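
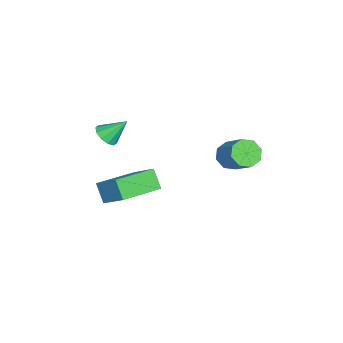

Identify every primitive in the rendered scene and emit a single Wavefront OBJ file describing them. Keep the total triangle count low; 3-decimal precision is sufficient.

v -0.286 2.088 1.626
v 0.222 1.483 1.653
v 1.174 2.328 2.622
v 0.666 2.932 2.594
v 0.342 1.866 1.201
v 1.295 2.711 2.17
v 0.094 2.379 0.998
v 1.047 3.223 1.966
v -0.376 2.721 1.162
v 0.576 3.566 2.131
v -0.794 2.692 1.598
v 0.158 3.537 2.567
v -0.915 2.309 2.05
v 0.038 3.154 3.019
v -0.667 1.797 2.254
v 0.286 2.641 3.222
v -0.196 1.454 2.089
v 0.756 2.299 3.058
v 0.4 -1.955 -0.98
v -0.12 -2.403 -0.058
v 1.133 -0.872 -0.041
v 0.613 -1.321 0.882
v 2.087 -3.339 -0.702
v 1.567 -3.788 0.221
v 2.82 -2.257 0.238
v 2.3 -2.705 1.16
v 0.57 -3.514 2.85
v 1.214 -3.595 3.052
v 0.39 -2.566 3.81
v 1.208 -3.297 2.756
v 0.957 -3.081 2.496
v 0.559 -3.031 2.372
v 0.165 -3.165 2.43
v -0.074 -3.432 2.649
v -0.068 -3.73 2.945
v 0.183 -3.946 3.205
v 0.581 -3.996 3.329
v 0.975 -3.862 3.271
f 2 1 5
f 2 5 3
f 3 5 6
f 3 6 4
f 5 1 7
f 5 7 6
f 6 7 8
f 6 8 4
f 7 1 9
f 7 9 8
f 8 9 10
f 8 10 4
f 9 1 11
f 9 11 10
f 10 11 12
f 10 12 4
f 11 1 13
f 11 13 12
f 12 13 14
f 12 14 4
f 13 1 15
f 13 15 14
f 14 15 16
f 14 16 4
f 15 1 17
f 15 17 16
f 16 17 18
f 16 18 4
f 17 1 2
f 17 2 18
f 18 2 3
f 18 3 4
f 20 22 19
f 23 20 19
f 19 22 21
f 21 23 19
f 20 26 22
f 24 20 23
f 24 26 20
f 22 26 21
f 25 23 21
f 21 26 25
f 25 24 23
f 26 24 25
f 28 27 30
f 28 30 29
f 30 27 31
f 30 31 29
f 31 27 32
f 31 32 29
f 32 27 33
f 32 33 29
f 33 27 34
f 33 34 29
f 34 27 35
f 34 35 29
f 35 27 36
f 35 36 29
f 36 27 37
f 36 37 29
f 37 27 38
f 37 38 29
f 38 27 28
f 38 28 29



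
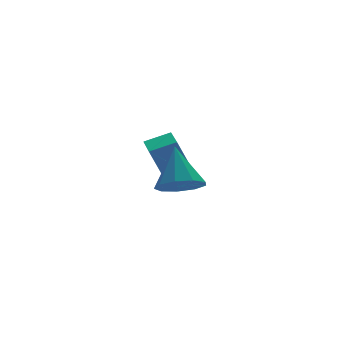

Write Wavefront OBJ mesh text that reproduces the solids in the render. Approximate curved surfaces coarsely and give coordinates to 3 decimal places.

v -0.402 -1.005 1.502
v 0.416 -0.564 1.06
v -0.118 0.165 3.198
v -0.167 -0.199 0.906
v -0.86 -0.212 1.031
v -1.339 -0.596 1.377
v -1.38 -1.172 1.781
v -0.963 -1.67 2.055
v -0.284 -1.857 2.07
v 0.34 -1.645 1.82
v 0.616 -1.135 1.421
v 0.909 2.928 -0.047
v 0.14 3.177 1.935
v 1.398 4.567 -0.063
v 0.629 4.815 1.919
v 2.011 2.605 0.421
v 1.242 2.853 2.403
v 2.5 4.243 0.405
v 1.731 4.492 2.387
f 2 1 4
f 2 4 3
f 4 1 5
f 4 5 3
f 5 1 6
f 5 6 3
f 6 1 7
f 6 7 3
f 7 1 8
f 7 8 3
f 8 1 9
f 8 9 3
f 9 1 10
f 9 10 3
f 10 1 11
f 10 11 3
f 11 1 2
f 11 2 3
f 13 15 12
f 16 13 12
f 12 15 14
f 14 16 12
f 13 19 15
f 17 13 16
f 17 19 13
f 15 19 14
f 18 16 14
f 14 19 18
f 18 17 16
f 19 17 18



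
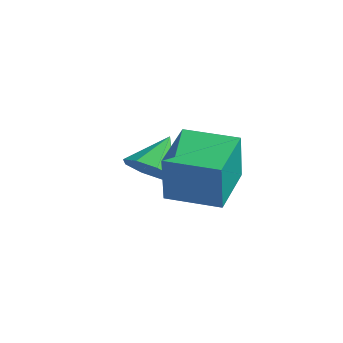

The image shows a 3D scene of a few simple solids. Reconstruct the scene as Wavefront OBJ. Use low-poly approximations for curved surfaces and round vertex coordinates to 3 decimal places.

v 1.511 -0.161 1.077
v 1.784 -0.492 2.825
v 0.653 1.464 1.518
v 0.926 1.133 3.267
v 3.074 0.687 0.993
v 3.347 0.356 2.742
v 2.216 2.312 1.435
v 2.489 1.981 3.183
v -0.693 1.272 0.895
v -0.138 1.831 0.438
v -0.907 2.328 1.925
v -0.802 1.892 0.238
v -1.402 1.59 0.422
v -1.587 1.102 0.884
v -1.247 0.714 1.352
v -0.583 0.653 1.553
v 0.017 0.955 1.368
v 0.201 1.443 0.907
f 2 4 1
f 5 2 1
f 1 4 3
f 3 5 1
f 2 8 4
f 6 2 5
f 6 8 2
f 4 8 3
f 7 5 3
f 3 8 7
f 7 6 5
f 8 6 7
f 10 9 12
f 10 12 11
f 12 9 13
f 12 13 11
f 13 9 14
f 13 14 11
f 14 9 15
f 14 15 11
f 15 9 16
f 15 16 11
f 16 9 17
f 16 17 11
f 17 9 18
f 17 18 11
f 18 9 10
f 18 10 11



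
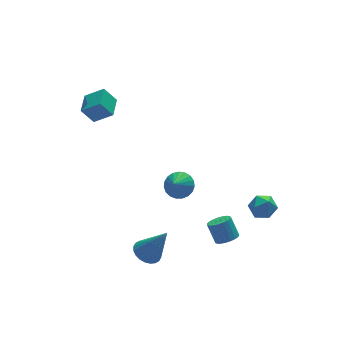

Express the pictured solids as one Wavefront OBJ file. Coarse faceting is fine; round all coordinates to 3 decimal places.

v -0.445 0.857 -3.112
v 0.264 0.602 -2.79
v -0.955 0.383 -2.368
v 0.218 0.9 -2.632
v 0.057 1.191 -2.556
v -0.191 1.424 -2.577
v -0.483 1.56 -2.691
v -0.768 1.573 -2.877
v -0.997 1.464 -3.104
v -1.131 1.249 -3.333
v -1.147 0.966 -3.523
v -1.04 0.665 -3.643
v -0.831 0.397 -3.67
v -0.556 0.209 -3.602
v -0.261 0.133 -3.449
v 0.002 0.182 -3.237
v 0.188 0.348 -3.004
v 2.101 -3.037 -1.713
v 2.587 -3.49 -1.289
v 1.433 -4.07 -2.051
v 1.919 -4.523 -1.627
v 1.428 -4.024 -1.264
v 1.842 -3.385 -1.055
v 2.178 -4.175 -2.285
v 2.592 -3.536 -2.076
v 2.635 -4.194 -1.642
v 2.171 -4.1 -1.011
v 1.849 -3.46 -2.329
v 1.385 -3.366 -1.698
v 0.215 -3.52 -3.832
v 0.846 -3.433 -3.779
v 0.677 -2.793 -2.815
v 0.045 -2.88 -2.868
v 0.774 -3.226 -3.93
v 0.605 -2.585 -2.965
v 0.606 -3.069 -4.063
v 0.436 -2.429 -3.099
v 0.369 -2.991 -4.157
v 0.2 -2.35 -3.192
v 0.106 -3.004 -4.194
v -0.063 -2.363 -3.23
v -0.138 -3.106 -4.169
v -0.308 -2.466 -3.205
v -0.322 -3.28 -4.086
v -0.491 -2.64 -3.122
v -0.412 -3.496 -3.959
v -0.582 -2.855 -2.994
v -0.394 -3.715 -3.809
v -0.564 -3.075 -2.845
v -0.271 -3.901 -3.664
v -0.441 -3.261 -2.7
v -0.064 -4.021 -3.548
v -0.234 -3.381 -2.584
v 0.191 -4.055 -3.481
v 0.022 -3.414 -2.517
v 0.451 -3.996 -3.475
v 0.281 -3.355 -2.51
v 0.669 -3.855 -3.53
v 0.5 -3.214 -2.566
v 0.809 -3.656 -3.638
v 0.64 -3.015 -2.674
v -4.998 2.642 3.234
v -4.167 2.091 3.937
v -4.361 3.714 3.322
v -3.531 3.164 4.025
v -4.429 2.376 2.355
v -3.599 1.826 3.058
v -3.793 3.449 2.443
v -2.962 2.898 3.146
v -3.785 -2.757 -3.97
v -3.398 -3.331 -4.33
v -2.975 -3.363 -2.13
v -3.195 -3.104 -4.344
v -3.082 -2.825 -4.302
v -3.077 -2.535 -4.209
v -3.179 -2.279 -4.08
v -3.373 -2.096 -3.934
v -3.63 -2.013 -3.793
v -3.911 -2.044 -3.68
v -4.172 -2.183 -3.611
v -4.375 -2.41 -3.596
v -4.488 -2.689 -3.638
v -4.494 -2.979 -3.731
v -4.392 -3.235 -3.86
v -4.197 -3.418 -4.006
v -3.94 -3.501 -4.147
v -3.659 -3.47 -4.26
f 2 1 4
f 2 4 3
f 4 1 5
f 4 5 3
f 5 1 6
f 5 6 3
f 6 1 7
f 6 7 3
f 7 1 8
f 7 8 3
f 8 1 9
f 8 9 3
f 9 1 10
f 9 10 3
f 10 1 11
f 10 11 3
f 11 1 12
f 11 12 3
f 12 1 13
f 12 13 3
f 13 1 14
f 13 14 3
f 14 1 15
f 14 15 3
f 15 1 16
f 15 16 3
f 16 1 17
f 16 17 3
f 17 1 2
f 17 2 3
f 18 29 23
f 18 23 19
f 18 19 25
f 18 25 28
f 18 28 29
f 19 23 27
f 23 29 22
f 29 28 20
f 28 25 24
f 25 19 26
f 21 27 22
f 21 22 20
f 21 20 24
f 21 24 26
f 21 26 27
f 22 27 23
f 20 22 29
f 24 20 28
f 26 24 25
f 27 26 19
f 31 30 34
f 31 34 32
f 32 34 35
f 32 35 33
f 34 30 36
f 34 36 35
f 35 36 37
f 35 37 33
f 36 30 38
f 36 38 37
f 37 38 39
f 37 39 33
f 38 30 40
f 38 40 39
f 39 40 41
f 39 41 33
f 40 30 42
f 40 42 41
f 41 42 43
f 41 43 33
f 42 30 44
f 42 44 43
f 43 44 45
f 43 45 33
f 44 30 46
f 44 46 45
f 45 46 47
f 45 47 33
f 46 30 48
f 46 48 47
f 47 48 49
f 47 49 33
f 48 30 50
f 48 50 49
f 49 50 51
f 49 51 33
f 50 30 52
f 50 52 51
f 51 52 53
f 51 53 33
f 52 30 54
f 52 54 53
f 53 54 55
f 53 55 33
f 54 30 56
f 54 56 55
f 55 56 57
f 55 57 33
f 56 30 58
f 56 58 57
f 57 58 59
f 57 59 33
f 58 30 60
f 58 60 59
f 59 60 61
f 59 61 33
f 60 30 31
f 60 31 61
f 61 31 32
f 61 32 33
f 63 65 62
f 66 63 62
f 62 65 64
f 64 66 62
f 63 69 65
f 67 63 66
f 67 69 63
f 65 69 64
f 68 66 64
f 64 69 68
f 68 67 66
f 69 67 68
f 71 70 73
f 71 73 72
f 73 70 74
f 73 74 72
f 74 70 75
f 74 75 72
f 75 70 76
f 75 76 72
f 76 70 77
f 76 77 72
f 77 70 78
f 77 78 72
f 78 70 79
f 78 79 72
f 79 70 80
f 79 80 72
f 80 70 81
f 80 81 72
f 81 70 82
f 81 82 72
f 82 70 83
f 82 83 72
f 83 70 84
f 83 84 72
f 84 70 85
f 84 85 72
f 85 70 86
f 85 86 72
f 86 70 87
f 86 87 72
f 87 70 71
f 87 71 72



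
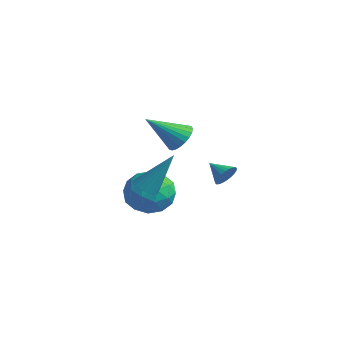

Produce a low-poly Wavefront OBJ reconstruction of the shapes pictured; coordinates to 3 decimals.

v 2.479 -4.34 1.095
v 2.991 -4.543 0.995
v 3.141 -3.5 2.785
v 3.002 -4.349 0.895
v 2.933 -4.154 0.825
v 2.795 -3.987 0.796
v 2.609 -3.874 0.813
v 2.403 -3.832 0.872
v 2.209 -3.867 0.966
v 2.055 -3.974 1.079
v 1.967 -4.136 1.195
v 1.956 -4.33 1.295
v 2.025 -4.525 1.365
v 2.163 -4.692 1.394
v 2.349 -4.806 1.377
v 2.555 -4.848 1.318
v 2.749 -4.813 1.224
v 2.902 -4.706 1.111
v -0.365 1.176 -0.543
v -0.031 0.918 -0.117
v -1.195 0.904 -0.057
v -0.052 1.135 -0.032
v -0.122 1.359 -0.026
v -0.228 1.555 -0.098
v -0.355 1.693 -0.238
v -0.484 1.752 -0.425
v -0.594 1.723 -0.629
v -0.67 1.612 -0.821
v -0.699 1.433 -0.97
v -0.677 1.216 -1.054
v -0.608 0.993 -1.06
v -0.501 0.797 -0.988
v -0.374 0.659 -0.848
v -0.246 0.6 -0.661
v -0.135 0.628 -0.457
v -0.06 0.74 -0.266
v 1.328 -2.066 2.79
v 1.92 -2.435 2.613
v 0.852 -3.354 3.89
v 2.013 -2.284 2.831
v 2.002 -2.099 3.042
v 1.888 -1.909 3.215
v 1.688 -1.743 3.323
v 1.434 -1.626 3.35
v 1.164 -1.576 3.292
v 0.919 -1.601 3.157
v 0.736 -1.696 2.967
v 0.643 -1.848 2.749
v 0.654 -2.032 2.538
v 0.768 -2.222 2.365
v 0.968 -2.388 2.256
v 1.222 -2.505 2.229
v 1.492 -2.555 2.288
v 1.737 -2.53 2.422
v -1.181 -1.374 -2.258
v -0.697 -2.001 -1.415
v -2.763 -1.259 -1.265
v -2.279 -1.886 -0.422
v -1.908 -0.81 -0.629
v -0.93 -0.882 -1.242
v -2.53 -2.378 -1.438
v -1.552 -2.45 -2.051
v -1.531 -2.622 -0.908
v -1.147 -1.653 -0.408
v -2.313 -1.607 -2.272
v -1.929 -0.638 -1.772
v -0.8 -1.698 -1.924
v -2.66 -1.562 -0.756
v -2.441 -0.93 -0.878
v -2.157 -1.298 -0.382
v -0.937 -1.04 -1.822
v -0.653 -1.408 -1.327
v -1.364 -0.708 -0.864
v -2.807 -1.852 -1.353
v -2.523 -2.22 -0.858
v -1.303 -1.962 -2.298
v -1.019 -2.33 -1.802
v -2.096 -2.552 -1.816
v -1.006 -2.431 -1.13
v -1.936 -2.363 -0.546
v -2.084 -2.653 -1.143
v -1.509 -2.695 -1.504
v -0.78 -1.862 -0.836
v -1.71 -1.793 -0.252
v -1.491 -1.161 -0.374
v -0.917 -1.203 -0.735
v -1.27 -2.226 -0.538
v -1.75 -1.467 -2.428
v -2.68 -1.398 -1.844
v -2.543 -2.057 -1.945
v -1.969 -2.099 -2.306
v -1.524 -0.897 -2.134
v -2.454 -0.829 -1.55
v -1.951 -0.565 -1.176
v -1.376 -0.607 -1.537
v -2.19 -1.034 -2.142
f 2 1 4
f 2 4 3
f 4 1 5
f 4 5 3
f 5 1 6
f 5 6 3
f 6 1 7
f 6 7 3
f 7 1 8
f 7 8 3
f 8 1 9
f 8 9 3
f 9 1 10
f 9 10 3
f 10 1 11
f 10 11 3
f 11 1 12
f 11 12 3
f 12 1 13
f 12 13 3
f 13 1 14
f 13 14 3
f 14 1 15
f 14 15 3
f 15 1 16
f 15 16 3
f 16 1 17
f 16 17 3
f 17 1 18
f 17 18 3
f 18 1 2
f 18 2 3
f 20 19 22
f 20 22 21
f 22 19 23
f 22 23 21
f 23 19 24
f 23 24 21
f 24 19 25
f 24 25 21
f 25 19 26
f 25 26 21
f 26 19 27
f 26 27 21
f 27 19 28
f 27 28 21
f 28 19 29
f 28 29 21
f 29 19 30
f 29 30 21
f 30 19 31
f 30 31 21
f 31 19 32
f 31 32 21
f 32 19 33
f 32 33 21
f 33 19 34
f 33 34 21
f 34 19 35
f 34 35 21
f 35 19 36
f 35 36 21
f 36 19 20
f 36 20 21
f 38 37 40
f 38 40 39
f 40 37 41
f 40 41 39
f 41 37 42
f 41 42 39
f 42 37 43
f 42 43 39
f 43 37 44
f 43 44 39
f 44 37 45
f 44 45 39
f 45 37 46
f 45 46 39
f 46 37 47
f 46 47 39
f 47 37 48
f 47 48 39
f 48 37 49
f 48 49 39
f 49 37 50
f 49 50 39
f 50 37 51
f 50 51 39
f 51 37 52
f 51 52 39
f 52 37 53
f 52 53 39
f 53 37 54
f 53 54 39
f 54 37 38
f 54 38 39
f 55 92 71
f 92 66 95
f 71 95 60
f 92 95 71
f 55 71 67
f 71 60 72
f 67 72 56
f 71 72 67
f 55 67 76
f 67 56 77
f 76 77 62
f 67 77 76
f 55 76 88
f 76 62 91
f 88 91 65
f 76 91 88
f 55 88 92
f 88 65 96
f 92 96 66
f 88 96 92
f 56 72 83
f 72 60 86
f 83 86 64
f 72 86 83
f 60 95 73
f 95 66 94
f 73 94 59
f 95 94 73
f 66 96 93
f 96 65 89
f 93 89 57
f 96 89 93
f 65 91 90
f 91 62 78
f 90 78 61
f 91 78 90
f 62 77 82
f 77 56 79
f 82 79 63
f 77 79 82
f 58 84 70
f 84 64 85
f 70 85 59
f 84 85 70
f 58 70 68
f 70 59 69
f 68 69 57
f 70 69 68
f 58 68 75
f 68 57 74
f 75 74 61
f 68 74 75
f 58 75 80
f 75 61 81
f 80 81 63
f 75 81 80
f 58 80 84
f 80 63 87
f 84 87 64
f 80 87 84
f 59 85 73
f 85 64 86
f 73 86 60
f 85 86 73
f 57 69 93
f 69 59 94
f 93 94 66
f 69 94 93
f 61 74 90
f 74 57 89
f 90 89 65
f 74 89 90
f 63 81 82
f 81 61 78
f 82 78 62
f 81 78 82
f 64 87 83
f 87 63 79
f 83 79 56
f 87 79 83



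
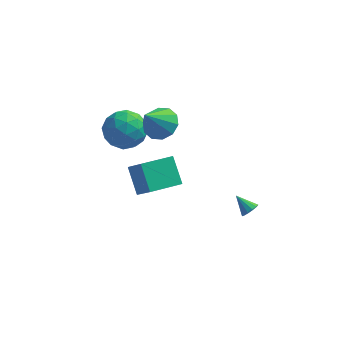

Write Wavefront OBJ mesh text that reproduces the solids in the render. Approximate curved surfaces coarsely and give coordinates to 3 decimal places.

v 3.665 -2.099 -3.729
v 3.978 -2.148 -3.33
v 2.915 -1.681 -3.091
v 4.028 -1.888 -3.441
v 3.963 -1.695 -3.644
v 3.804 -1.63 -3.874
v 3.6 -1.715 -4.058
v 3.416 -1.921 -4.138
v 3.312 -2.184 -4.088
v 3.32 -2.42 -3.924
v 3.437 -2.554 -3.699
v 3.626 -2.544 -3.483
v 3.828 -2.393 -3.345
v -2.563 1.143 -1.548
v -1.752 0.583 -0.866
v -3.988 0.217 -0.614
v -3.177 -0.343 0.068
v -3.355 0.835 0.195
v -2.475 1.408 -0.382
v -3.265 -0.608 -1.098
v -2.385 -0.035 -1.675
v -2.186 -0.499 -0.588
v -2.241 0.393 0.211
v -3.499 0.407 -1.691
v -3.554 1.299 -0.892
v -2.033 0.945 -1.289
v -3.707 -0.145 -0.191
v -3.812 0.548 -0.116
v -3.336 0.219 0.285
v -2.458 1.429 -1.005
v -1.981 1.1 -0.604
v -2.923 1.248 0.02
v -3.759 -0.3 -0.876
v -3.282 -0.629 -0.475
v -2.404 0.581 -1.765
v -1.928 0.252 -1.364
v -2.817 -0.448 -1.5
v -1.811 -0.021 -0.725
v -2.648 -0.565 -0.176
v -2.7 -0.721 -0.861
v -2.182 -0.384 -1.2
v -1.843 0.504 -0.255
v -2.681 -0.041 0.294
v -2.786 0.652 0.369
v -2.268 0.988 0.029
v -2.098 -0.133 -0.092
v -3.059 0.841 -1.774
v -3.897 0.296 -1.225
v -3.472 -0.188 -1.509
v -2.954 0.148 -1.849
v -3.092 1.365 -1.304
v -3.929 0.821 -0.755
v -3.558 1.184 -0.28
v -3.04 1.521 -0.619
v -3.642 0.933 -1.388
v -0.998 -0.219 0.64
v -0.243 0.082 1.152
v -1.622 -1.101 2.08
v -0.676 0.483 1.21
v -1.232 0.616 1.05
v -1.698 0.43 0.734
v -1.897 -0.004 0.382
v -1.752 -0.521 0.128
v -1.319 -0.922 0.071
v -0.763 -1.055 0.23
v -0.297 -0.869 0.546
v -0.099 -0.435 0.898
v -0.65 -5.252 0.398
v -1.248 -4.252 1.45
v -1.41 -4.481 -0.767
v -2.008 -3.481 0.285
v 0.688 -4.239 0.195
v 0.09 -3.239 1.247
v -0.072 -3.468 -0.97
v -0.67 -2.468 0.082
f 2 1 4
f 2 4 3
f 4 1 5
f 4 5 3
f 5 1 6
f 5 6 3
f 6 1 7
f 6 7 3
f 7 1 8
f 7 8 3
f 8 1 9
f 8 9 3
f 9 1 10
f 9 10 3
f 10 1 11
f 10 11 3
f 11 1 12
f 11 12 3
f 12 1 13
f 12 13 3
f 13 1 2
f 13 2 3
f 14 51 30
f 51 25 54
f 30 54 19
f 51 54 30
f 14 30 26
f 30 19 31
f 26 31 15
f 30 31 26
f 14 26 35
f 26 15 36
f 35 36 21
f 26 36 35
f 14 35 47
f 35 21 50
f 47 50 24
f 35 50 47
f 14 47 51
f 47 24 55
f 51 55 25
f 47 55 51
f 15 31 42
f 31 19 45
f 42 45 23
f 31 45 42
f 19 54 32
f 54 25 53
f 32 53 18
f 54 53 32
f 25 55 52
f 55 24 48
f 52 48 16
f 55 48 52
f 24 50 49
f 50 21 37
f 49 37 20
f 50 37 49
f 21 36 41
f 36 15 38
f 41 38 22
f 36 38 41
f 17 43 29
f 43 23 44
f 29 44 18
f 43 44 29
f 17 29 27
f 29 18 28
f 27 28 16
f 29 28 27
f 17 27 34
f 27 16 33
f 34 33 20
f 27 33 34
f 17 34 39
f 34 20 40
f 39 40 22
f 34 40 39
f 17 39 43
f 39 22 46
f 43 46 23
f 39 46 43
f 18 44 32
f 44 23 45
f 32 45 19
f 44 45 32
f 16 28 52
f 28 18 53
f 52 53 25
f 28 53 52
f 20 33 49
f 33 16 48
f 49 48 24
f 33 48 49
f 22 40 41
f 40 20 37
f 41 37 21
f 40 37 41
f 23 46 42
f 46 22 38
f 42 38 15
f 46 38 42
f 57 56 59
f 57 59 58
f 59 56 60
f 59 60 58
f 60 56 61
f 60 61 58
f 61 56 62
f 61 62 58
f 62 56 63
f 62 63 58
f 63 56 64
f 63 64 58
f 64 56 65
f 64 65 58
f 65 56 66
f 65 66 58
f 66 56 67
f 66 67 58
f 67 56 57
f 67 57 58
f 69 71 68
f 72 69 68
f 68 71 70
f 70 72 68
f 69 75 71
f 73 69 72
f 73 75 69
f 71 75 70
f 74 72 70
f 70 75 74
f 74 73 72
f 75 73 74



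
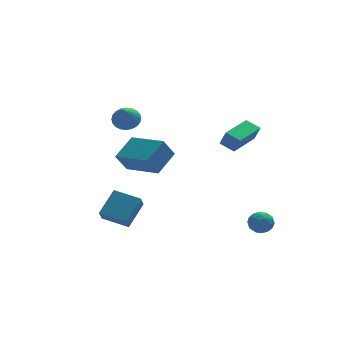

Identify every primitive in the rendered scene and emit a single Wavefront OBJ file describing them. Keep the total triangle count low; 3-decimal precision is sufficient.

v -3.689 -1.488 -2.816
v -2.805 -0.594 -1.827
v -3.469 -0.955 -3.494
v -2.586 -0.061 -2.505
v -2.534 -2.319 -3.095
v -1.651 -1.425 -2.106
v -2.315 -1.786 -3.773
v -1.431 -0.892 -2.784
v 3.225 -3.071 -3.077
v 3.673 -2.59 -3.263
v 3.887 -3.85 -3.497
v 4.335 -3.369 -3.683
v 4.239 -3.509 -3.021
v 3.829 -3.027 -2.761
v 3.731 -3.413 -3.999
v 3.321 -2.931 -3.739
v 3.986 -2.801 -3.832
v 4.3 -2.86 -3.228
v 3.26 -3.58 -3.532
v 3.574 -3.639 -2.928
v 3.39 -2.762 -3.133
v 4.17 -3.678 -3.627
v 4.113 -3.76 -3.238
v 4.376 -3.477 -3.347
v 3.482 -3.019 -2.838
v 3.746 -2.736 -2.947
v 4.078 -3.276 -2.805
v 3.814 -3.704 -3.813
v 4.078 -3.421 -3.922
v 3.184 -2.963 -3.413
v 3.447 -2.68 -3.522
v 3.482 -3.164 -3.955
v 3.838 -2.603 -3.577
v 4.227 -3.061 -3.824
v 3.872 -3.087 -4.01
v 3.631 -2.804 -3.857
v 4.022 -2.638 -3.222
v 4.412 -3.096 -3.469
v 4.355 -3.178 -3.08
v 4.114 -2.895 -2.927
v 4.206 -2.762 -3.557
v 3.148 -3.344 -3.291
v 3.538 -3.802 -3.538
v 3.446 -3.545 -3.833
v 3.205 -3.262 -3.68
v 3.333 -3.379 -2.936
v 3.722 -3.837 -3.183
v 3.929 -3.636 -2.903
v 3.688 -3.353 -2.75
v 3.354 -3.678 -3.203
v 2.841 -1.561 0.697
v 3.068 -1.824 1.517
v 2.265 -1.017 1.032
v 2.492 -1.28 1.851
v 4.188 -0.18 0.769
v 4.415 -0.443 1.588
v 3.612 0.364 1.103
v 3.839 0.101 1.923
v -0.425 0.443 -1.453
v -1.03 0.238 -0.425
v -1.68 2.116 -1.858
v -2.284 1.911 -0.83
v 0.584 1.389 -0.67
v -0.02 1.184 0.358
v -0.67 3.062 -1.075
v -1.275 2.857 -0.047
v -1.447 3.372 1.033
v -1.022 2.876 0.685
v -1.853 2.188 2.227
v -0.833 2.995 0.868
v -0.736 3.172 1.075
v -0.749 3.378 1.276
v -0.867 3.584 1.44
v -1.074 3.758 1.542
v -1.338 3.873 1.567
v -1.618 3.912 1.51
v -1.873 3.868 1.38
v -2.062 3.749 1.198
v -2.159 3.573 0.991
v -2.146 3.366 0.79
v -2.028 3.16 0.626
v -1.821 2.986 0.524
v -1.557 2.871 0.499
v -1.277 2.833 0.556
f 2 4 1
f 5 2 1
f 1 4 3
f 3 5 1
f 2 8 4
f 6 2 5
f 6 8 2
f 4 8 3
f 7 5 3
f 3 8 7
f 7 6 5
f 8 6 7
f 9 46 25
f 46 20 49
f 25 49 14
f 46 49 25
f 9 25 21
f 25 14 26
f 21 26 10
f 25 26 21
f 9 21 30
f 21 10 31
f 30 31 16
f 21 31 30
f 9 30 42
f 30 16 45
f 42 45 19
f 30 45 42
f 9 42 46
f 42 19 50
f 46 50 20
f 42 50 46
f 10 26 37
f 26 14 40
f 37 40 18
f 26 40 37
f 14 49 27
f 49 20 48
f 27 48 13
f 49 48 27
f 20 50 47
f 50 19 43
f 47 43 11
f 50 43 47
f 19 45 44
f 45 16 32
f 44 32 15
f 45 32 44
f 16 31 36
f 31 10 33
f 36 33 17
f 31 33 36
f 12 38 24
f 38 18 39
f 24 39 13
f 38 39 24
f 12 24 22
f 24 13 23
f 22 23 11
f 24 23 22
f 12 22 29
f 22 11 28
f 29 28 15
f 22 28 29
f 12 29 34
f 29 15 35
f 34 35 17
f 29 35 34
f 12 34 38
f 34 17 41
f 38 41 18
f 34 41 38
f 13 39 27
f 39 18 40
f 27 40 14
f 39 40 27
f 11 23 47
f 23 13 48
f 47 48 20
f 23 48 47
f 15 28 44
f 28 11 43
f 44 43 19
f 28 43 44
f 17 35 36
f 35 15 32
f 36 32 16
f 35 32 36
f 18 41 37
f 41 17 33
f 37 33 10
f 41 33 37
f 52 54 51
f 55 52 51
f 51 54 53
f 53 55 51
f 52 58 54
f 56 52 55
f 56 58 52
f 54 58 53
f 57 55 53
f 53 58 57
f 57 56 55
f 58 56 57
f 60 62 59
f 63 60 59
f 59 62 61
f 61 63 59
f 60 66 62
f 64 60 63
f 64 66 60
f 62 66 61
f 65 63 61
f 61 66 65
f 65 64 63
f 66 64 65
f 68 67 70
f 68 70 69
f 70 67 71
f 70 71 69
f 71 67 72
f 71 72 69
f 72 67 73
f 72 73 69
f 73 67 74
f 73 74 69
f 74 67 75
f 74 75 69
f 75 67 76
f 75 76 69
f 76 67 77
f 76 77 69
f 77 67 78
f 77 78 69
f 78 67 79
f 78 79 69
f 79 67 80
f 79 80 69
f 80 67 81
f 80 81 69
f 81 67 82
f 81 82 69
f 82 67 83
f 82 83 69
f 83 67 84
f 83 84 69
f 84 67 68
f 84 68 69



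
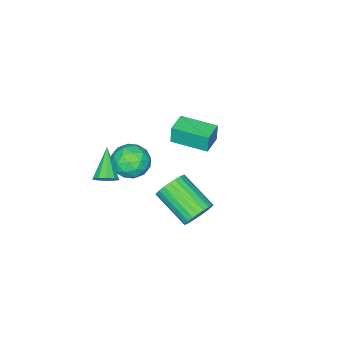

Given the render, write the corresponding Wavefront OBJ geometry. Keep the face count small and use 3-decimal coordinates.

v 2.833 2.985 2.813
v 3.577 2.705 2.436
v 3.392 0.795 3.491
v 2.647 1.075 3.867
v 3.698 2.851 2.723
v 3.512 0.941 3.777
v 3.687 3.018 3.023
v 3.501 1.108 4.077
v 3.546 3.18 3.291
v 3.36 1.269 4.345
v 3.296 3.312 3.486
v 3.11 1.401 4.54
v 2.976 3.394 3.579
v 2.79 1.484 4.633
v 2.634 3.414 3.555
v 2.448 1.504 4.609
v 2.322 3.369 3.418
v 2.137 1.459 4.473
v 2.088 3.265 3.189
v 1.903 1.355 4.244
v 1.968 3.119 2.903
v 1.782 1.209 3.957
v 1.979 2.952 2.603
v 1.793 1.042 3.657
v 2.12 2.791 2.335
v 1.934 0.88 3.389
v 2.37 2.659 2.14
v 2.184 0.748 3.194
v 2.69 2.576 2.047
v 2.504 0.666 3.101
v 3.032 2.556 2.071
v 2.846 0.646 3.125
v 3.343 2.601 2.207
v 3.158 0.691 3.262
v -3.235 -3.072 1.519
v -3.262 -3.037 2.618
v -3.8 -1.103 1.443
v -3.827 -1.068 2.542
v -2.053 -2.732 1.538
v -2.08 -2.697 2.637
v -2.618 -0.763 1.462
v -2.645 -0.728 2.561
v 2.295 -3.354 1.27
v 2.575 -3.027 1.796
v 1.105 -4.266 2.47
v 2.255 -2.795 1.655
v 1.949 -2.776 1.367
v 1.776 -2.978 1.041
v 1.801 -3.324 0.803
v 2.015 -3.681 0.744
v 2.335 -3.913 0.885
v 2.64 -3.932 1.173
v 2.813 -3.73 1.499
v 2.789 -3.384 1.737
v -0.668 -2.924 0.349
v 0.347 -3.02 0.798
v -0.827 -4.72 0.322
v 0.188 -4.816 0.771
v -0.653 -4.405 1.377
v -0.554 -3.295 1.393
v 0.074 -4.445 -0.273
v 0.173 -3.335 -0.257
v 0.806 -3.961 0.414
v 0.357 -3.936 1.433
v -0.837 -3.804 -0.313
v -1.286 -3.779 0.706
v -0.146 -2.814 0.576
v -0.334 -4.926 0.544
v -0.828 -4.684 0.9
v -0.231 -4.741 1.164
v -0.676 -2.976 0.925
v -0.079 -3.033 1.19
v -0.667 -3.846 1.53
v -0.401 -4.707 -0.07
v 0.196 -4.764 0.195
v -0.249 -2.999 -0.044
v 0.348 -3.056 0.22
v 0.187 -3.894 -0.41
v 0.72 -3.424 0.614
v 0.626 -4.48 0.598
v 0.559 -4.261 -0.016
v 0.617 -3.609 -0.006
v 0.456 -3.409 1.213
v 0.362 -4.465 1.198
v -0.132 -4.223 1.554
v -0.074 -3.571 1.563
v 0.726 -3.962 0.987
v -0.842 -3.275 -0.078
v -0.936 -4.331 -0.093
v -0.406 -4.169 -0.443
v -0.348 -3.517 -0.434
v -1.106 -3.26 0.522
v -1.2 -4.316 0.506
v -1.097 -4.131 1.126
v -1.039 -3.479 1.136
v -1.206 -3.778 0.133
f 2 1 5
f 2 5 3
f 3 5 6
f 3 6 4
f 5 1 7
f 5 7 6
f 6 7 8
f 6 8 4
f 7 1 9
f 7 9 8
f 8 9 10
f 8 10 4
f 9 1 11
f 9 11 10
f 10 11 12
f 10 12 4
f 11 1 13
f 11 13 12
f 12 13 14
f 12 14 4
f 13 1 15
f 13 15 14
f 14 15 16
f 14 16 4
f 15 1 17
f 15 17 16
f 16 17 18
f 16 18 4
f 17 1 19
f 17 19 18
f 18 19 20
f 18 20 4
f 19 1 21
f 19 21 20
f 20 21 22
f 20 22 4
f 21 1 23
f 21 23 22
f 22 23 24
f 22 24 4
f 23 1 25
f 23 25 24
f 24 25 26
f 24 26 4
f 25 1 27
f 25 27 26
f 26 27 28
f 26 28 4
f 27 1 29
f 27 29 28
f 28 29 30
f 28 30 4
f 29 1 31
f 29 31 30
f 30 31 32
f 30 32 4
f 31 1 33
f 31 33 32
f 32 33 34
f 32 34 4
f 33 1 2
f 33 2 34
f 34 2 3
f 34 3 4
f 36 38 35
f 39 36 35
f 35 38 37
f 37 39 35
f 36 42 38
f 40 36 39
f 40 42 36
f 38 42 37
f 41 39 37
f 37 42 41
f 41 40 39
f 42 40 41
f 44 43 46
f 44 46 45
f 46 43 47
f 46 47 45
f 47 43 48
f 47 48 45
f 48 43 49
f 48 49 45
f 49 43 50
f 49 50 45
f 50 43 51
f 50 51 45
f 51 43 52
f 51 52 45
f 52 43 53
f 52 53 45
f 53 43 54
f 53 54 45
f 54 43 44
f 54 44 45
f 55 92 71
f 92 66 95
f 71 95 60
f 92 95 71
f 55 71 67
f 71 60 72
f 67 72 56
f 71 72 67
f 55 67 76
f 67 56 77
f 76 77 62
f 67 77 76
f 55 76 88
f 76 62 91
f 88 91 65
f 76 91 88
f 55 88 92
f 88 65 96
f 92 96 66
f 88 96 92
f 56 72 83
f 72 60 86
f 83 86 64
f 72 86 83
f 60 95 73
f 95 66 94
f 73 94 59
f 95 94 73
f 66 96 93
f 96 65 89
f 93 89 57
f 96 89 93
f 65 91 90
f 91 62 78
f 90 78 61
f 91 78 90
f 62 77 82
f 77 56 79
f 82 79 63
f 77 79 82
f 58 84 70
f 84 64 85
f 70 85 59
f 84 85 70
f 58 70 68
f 70 59 69
f 68 69 57
f 70 69 68
f 58 68 75
f 68 57 74
f 75 74 61
f 68 74 75
f 58 75 80
f 75 61 81
f 80 81 63
f 75 81 80
f 58 80 84
f 80 63 87
f 84 87 64
f 80 87 84
f 59 85 73
f 85 64 86
f 73 86 60
f 85 86 73
f 57 69 93
f 69 59 94
f 93 94 66
f 69 94 93
f 61 74 90
f 74 57 89
f 90 89 65
f 74 89 90
f 63 81 82
f 81 61 78
f 82 78 62
f 81 78 82
f 64 87 83
f 87 63 79
f 83 79 56
f 87 79 83



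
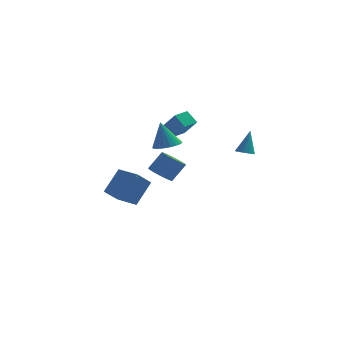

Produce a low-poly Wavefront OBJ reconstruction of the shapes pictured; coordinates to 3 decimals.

v -0.545 -0.892 1.697
v 0.236 -0.966 1.901
v -0.915 -0.588 3.223
v 0.218 -0.658 1.835
v 0.085 -0.385 1.749
v -0.145 -0.189 1.654
v -0.435 -0.1 1.566
v -0.742 -0.132 1.497
v -1.019 -0.28 1.46
v -1.224 -0.52 1.458
v -1.325 -0.818 1.492
v -1.308 -1.126 1.558
v -1.174 -1.399 1.645
v -0.945 -1.595 1.74
v -0.654 -1.684 1.828
v -0.347 -1.652 1.896
v -0.071 -1.504 1.934
v 0.134 -1.264 1.936
v -4.078 3.145 -3.694
v -3.281 4.072 -2.387
v -3.353 3.869 -4.649
v -2.557 4.796 -3.341
v -3.003 2.144 -3.639
v -2.207 3.071 -2.331
v -2.279 2.868 -4.593
v -1.482 3.795 -3.286
v 3.397 -3.674 2.385
v 3.863 -3.88 2.367
v 3.683 -3.146 3.695
v 3.897 -3.7 2.287
v 3.854 -3.517 2.222
v 3.742 -3.357 2.183
v 3.577 -3.246 2.174
v 3.385 -3.2 2.197
v 3.195 -3.226 2.249
v 3.035 -3.32 2.322
v 2.931 -3.468 2.404
v 2.897 -3.647 2.484
v 2.94 -3.83 2.548
v 3.052 -3.99 2.588
v 3.217 -4.101 2.597
v 3.409 -4.147 2.574
v 3.599 -4.122 2.522
v 3.759 -4.027 2.449
v 0.375 1.14 2.186
v -0.153 1.621 2.813
v -0.292 1.828 1.097
v -0.82 2.308 1.724
v 1.04 1.832 2.216
v 0.512 2.312 2.843
v 0.373 2.519 1.127
v -0.155 3 1.754
v -0.941 1.351 -1.535
v -0.294 1.338 -1.988
v 0.448 1.716 -0.938
v -0.199 1.729 -0.485
v -0.461 1.75 -2.018
v 0.282 2.128 -0.969
v -0.78 2.035 -1.895
v -0.037 2.413 -0.846
v -1.15 2.103 -1.658
v -0.407 2.481 -0.608
v -1.454 1.933 -1.381
v -0.711 2.31 -0.332
v -1.595 1.577 -1.153
v -0.852 1.955 -0.104
v -1.529 1.15 -1.047
v -0.786 1.528 0.003
v -1.276 0.787 -1.095
v -0.533 1.164 -0.045
v -0.917 0.603 -1.283
v -0.174 0.98 -0.233
v -0.566 0.657 -1.551
v 0.177 1.034 -0.501
v -0.334 0.931 -1.814
v 0.409 1.308 -0.764
f 2 1 4
f 2 4 3
f 4 1 5
f 4 5 3
f 5 1 6
f 5 6 3
f 6 1 7
f 6 7 3
f 7 1 8
f 7 8 3
f 8 1 9
f 8 9 3
f 9 1 10
f 9 10 3
f 10 1 11
f 10 11 3
f 11 1 12
f 11 12 3
f 12 1 13
f 12 13 3
f 13 1 14
f 13 14 3
f 14 1 15
f 14 15 3
f 15 1 16
f 15 16 3
f 16 1 17
f 16 17 3
f 17 1 18
f 17 18 3
f 18 1 2
f 18 2 3
f 20 22 19
f 23 20 19
f 19 22 21
f 21 23 19
f 20 26 22
f 24 20 23
f 24 26 20
f 22 26 21
f 25 23 21
f 21 26 25
f 25 24 23
f 26 24 25
f 28 27 30
f 28 30 29
f 30 27 31
f 30 31 29
f 31 27 32
f 31 32 29
f 32 27 33
f 32 33 29
f 33 27 34
f 33 34 29
f 34 27 35
f 34 35 29
f 35 27 36
f 35 36 29
f 36 27 37
f 36 37 29
f 37 27 38
f 37 38 29
f 38 27 39
f 38 39 29
f 39 27 40
f 39 40 29
f 40 27 41
f 40 41 29
f 41 27 42
f 41 42 29
f 42 27 43
f 42 43 29
f 43 27 44
f 43 44 29
f 44 27 28
f 44 28 29
f 46 48 45
f 49 46 45
f 45 48 47
f 47 49 45
f 46 52 48
f 50 46 49
f 50 52 46
f 48 52 47
f 51 49 47
f 47 52 51
f 51 50 49
f 52 50 51
f 54 53 57
f 54 57 55
f 55 57 58
f 55 58 56
f 57 53 59
f 57 59 58
f 58 59 60
f 58 60 56
f 59 53 61
f 59 61 60
f 60 61 62
f 60 62 56
f 61 53 63
f 61 63 62
f 62 63 64
f 62 64 56
f 63 53 65
f 63 65 64
f 64 65 66
f 64 66 56
f 65 53 67
f 65 67 66
f 66 67 68
f 66 68 56
f 67 53 69
f 67 69 68
f 68 69 70
f 68 70 56
f 69 53 71
f 69 71 70
f 70 71 72
f 70 72 56
f 71 53 73
f 71 73 72
f 72 73 74
f 72 74 56
f 73 53 75
f 73 75 74
f 74 75 76
f 74 76 56
f 75 53 54
f 75 54 76
f 76 54 55
f 76 55 56



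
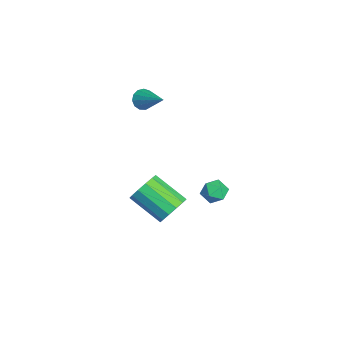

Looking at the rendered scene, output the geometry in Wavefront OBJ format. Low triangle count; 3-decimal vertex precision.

v -2.791 -3.31 2.323
v -2.355 -3.549 1.874
v -1.349 -2.43 3.257
v -2.472 -3.215 1.742
v -2.691 -2.912 1.793
v -2.941 -2.735 2.013
v -3.144 -2.74 2.332
v -3.235 -2.926 2.647
v -3.185 -3.234 2.86
v -3.01 -3.566 2.902
v -2.765 -3.817 2.76
v -2.529 -3.906 2.48
v -2.376 -3.806 2.15
v 1.918 -0.001 -1.208
v 2.53 0.384 -0.92
v 2.55 -1.084 -1.1
v 3.162 -0.699 -0.812
v 2.508 -0.76 -0.394
v 2.118 -0.09 -0.461
v 2.962 -0.61 -1.559
v 2.572 0.06 -1.626
v 3.175 0.008 -1.137
v 2.895 -0.085 -0.417
v 2.185 -0.615 -1.603
v 1.905 -0.708 -0.883
v 0.034 -2.091 -4.441
v 0.865 -2.431 -4.025
v -0.303 -3.889 -2.882
v -1.134 -3.549 -3.299
v 0.68 -2.022 -3.694
v -0.489 -3.48 -2.551
v 0.289 -1.636 -3.6
v -0.879 -3.093 -2.457
v -0.183 -1.393 -3.773
v -1.351 -2.851 -2.631
v -0.586 -1.373 -4.159
v -1.754 -2.831 -3.016
v -0.792 -1.58 -4.634
v -1.96 -3.038 -3.491
v -0.736 -1.95 -5.048
v -1.904 -3.408 -3.905
v -0.435 -2.364 -5.269
v -1.603 -3.822 -4.127
v 0.015 -2.692 -5.228
v -1.154 -4.15 -4.085
v 0.47 -2.829 -4.937
v -0.698 -4.287 -3.794
v 0.787 -2.732 -4.488
v -0.381 -4.189 -3.346
f 2 1 4
f 2 4 3
f 4 1 5
f 4 5 3
f 5 1 6
f 5 6 3
f 6 1 7
f 6 7 3
f 7 1 8
f 7 8 3
f 8 1 9
f 8 9 3
f 9 1 10
f 9 10 3
f 10 1 11
f 10 11 3
f 11 1 12
f 11 12 3
f 12 1 13
f 12 13 3
f 13 1 2
f 13 2 3
f 14 25 19
f 14 19 15
f 14 15 21
f 14 21 24
f 14 24 25
f 15 19 23
f 19 25 18
f 25 24 16
f 24 21 20
f 21 15 22
f 17 23 18
f 17 18 16
f 17 16 20
f 17 20 22
f 17 22 23
f 18 23 19
f 16 18 25
f 20 16 24
f 22 20 21
f 23 22 15
f 27 26 30
f 27 30 28
f 28 30 31
f 28 31 29
f 30 26 32
f 30 32 31
f 31 32 33
f 31 33 29
f 32 26 34
f 32 34 33
f 33 34 35
f 33 35 29
f 34 26 36
f 34 36 35
f 35 36 37
f 35 37 29
f 36 26 38
f 36 38 37
f 37 38 39
f 37 39 29
f 38 26 40
f 38 40 39
f 39 40 41
f 39 41 29
f 40 26 42
f 40 42 41
f 41 42 43
f 41 43 29
f 42 26 44
f 42 44 43
f 43 44 45
f 43 45 29
f 44 26 46
f 44 46 45
f 45 46 47
f 45 47 29
f 46 26 48
f 46 48 47
f 47 48 49
f 47 49 29
f 48 26 27
f 48 27 49
f 49 27 28
f 49 28 29



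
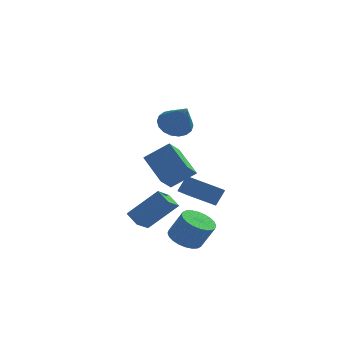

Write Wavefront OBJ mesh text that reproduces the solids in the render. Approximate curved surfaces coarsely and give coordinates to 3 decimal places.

v -1.413 -0.548 -1.942
v -1.832 -1.478 -1.121
v -2.416 0.814 -0.913
v -2.836 -0.116 -0.092
v -0.124 -0.304 -1.008
v -0.544 -1.234 -0.187
v -1.128 1.058 0.021
v -1.547 0.128 0.842
v -1.257 0.156 2.248
v -0.433 0.053 1.786
v -0.563 -1.016 3.752
v -0.366 0.396 2.023
v -0.475 0.693 2.304
v -0.74 0.882 2.575
v -1.106 0.929 2.78
v -1.503 0.822 2.88
v -1.851 0.583 2.854
v -2.081 0.26 2.709
v -2.149 -0.084 2.472
v -2.039 -0.38 2.191
v -1.775 -0.57 1.921
v -1.409 -0.616 1.716
v -1.012 -0.509 1.616
v -0.664 -0.271 1.641
v 0.75 1.129 -3.919
v -0.615 0.675 -3.05
v 0.058 2.553 -4.262
v -1.307 2.099 -3.394
v 1.187 1.561 -3.006
v -0.178 1.107 -2.138
v 0.495 2.985 -3.35
v -0.87 2.531 -2.481
v -0.481 -3.317 -4.187
v 0.324 -3.525 -4.624
v 1.027 -3.651 -3.271
v 0.221 -3.443 -2.833
v 0.347 -3.16 -4.602
v 1.05 -3.286 -3.249
v 0.244 -2.818 -4.517
v 0.947 -2.945 -3.163
v 0.031 -2.553 -4.381
v 0.733 -2.679 -3.028
v -0.261 -2.404 -4.216
v 0.441 -2.53 -2.862
v -0.586 -2.393 -4.046
v 0.116 -2.52 -2.693
v -0.895 -2.524 -3.898
v -0.193 -2.65 -2.545
v -1.141 -2.775 -3.794
v -0.439 -2.901 -2.44
v -1.287 -3.109 -3.749
v -0.584 -3.235 -2.396
v -1.31 -3.474 -3.771
v -0.607 -3.6 -2.418
v -1.207 -3.815 -3.857
v -0.504 -3.942 -2.503
v -0.993 -4.081 -3.992
v -0.291 -4.207 -2.639
v -0.701 -4.23 -4.158
v 0.001 -4.356 -2.804
v -0.376 -4.24 -4.327
v 0.326 -4.367 -2.974
v -0.067 -4.11 -4.475
v 0.635 -4.236 -3.122
v 0.179 -3.859 -4.58
v 0.881 -3.985 -3.226
v -2.898 -2.77 -3.578
v -3.464 -2.168 -3.131
v -2.441 -1.831 -4.265
v -3.008 -1.229 -3.819
v -1.372 -2.431 -2.101
v -1.939 -1.829 -1.655
v -0.916 -1.492 -2.789
v -1.482 -0.89 -2.342
f 2 4 1
f 5 2 1
f 1 4 3
f 3 5 1
f 2 8 4
f 6 2 5
f 6 8 2
f 4 8 3
f 7 5 3
f 3 8 7
f 7 6 5
f 8 6 7
f 10 9 12
f 10 12 11
f 12 9 13
f 12 13 11
f 13 9 14
f 13 14 11
f 14 9 15
f 14 15 11
f 15 9 16
f 15 16 11
f 16 9 17
f 16 17 11
f 17 9 18
f 17 18 11
f 18 9 19
f 18 19 11
f 19 9 20
f 19 20 11
f 20 9 21
f 20 21 11
f 21 9 22
f 21 22 11
f 22 9 23
f 22 23 11
f 23 9 24
f 23 24 11
f 24 9 10
f 24 10 11
f 26 28 25
f 29 26 25
f 25 28 27
f 27 29 25
f 26 32 28
f 30 26 29
f 30 32 26
f 28 32 27
f 31 29 27
f 27 32 31
f 31 30 29
f 32 30 31
f 34 33 37
f 34 37 35
f 35 37 38
f 35 38 36
f 37 33 39
f 37 39 38
f 38 39 40
f 38 40 36
f 39 33 41
f 39 41 40
f 40 41 42
f 40 42 36
f 41 33 43
f 41 43 42
f 42 43 44
f 42 44 36
f 43 33 45
f 43 45 44
f 44 45 46
f 44 46 36
f 45 33 47
f 45 47 46
f 46 47 48
f 46 48 36
f 47 33 49
f 47 49 48
f 48 49 50
f 48 50 36
f 49 33 51
f 49 51 50
f 50 51 52
f 50 52 36
f 51 33 53
f 51 53 52
f 52 53 54
f 52 54 36
f 53 33 55
f 53 55 54
f 54 55 56
f 54 56 36
f 55 33 57
f 55 57 56
f 56 57 58
f 56 58 36
f 57 33 59
f 57 59 58
f 58 59 60
f 58 60 36
f 59 33 61
f 59 61 60
f 60 61 62
f 60 62 36
f 61 33 63
f 61 63 62
f 62 63 64
f 62 64 36
f 63 33 65
f 63 65 64
f 64 65 66
f 64 66 36
f 65 33 34
f 65 34 66
f 66 34 35
f 66 35 36
f 68 70 67
f 71 68 67
f 67 70 69
f 69 71 67
f 68 74 70
f 72 68 71
f 72 74 68
f 70 74 69
f 73 71 69
f 69 74 73
f 73 72 71
f 74 72 73



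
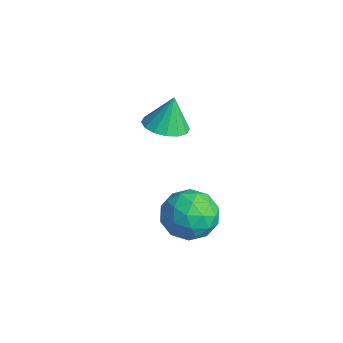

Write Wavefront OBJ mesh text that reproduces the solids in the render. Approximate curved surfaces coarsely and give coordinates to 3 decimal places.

v -0.385 2.291 -1.084
v 0.067 1.691 -0.915
v -0.415 2.609 0.124
v 0.318 1.992 -0.988
v 0.381 2.373 -1.086
v 0.238 2.732 -1.185
v -0.071 2.973 -1.256
v -0.465 3.031 -1.281
v -0.837 2.891 -1.254
v -1.088 2.59 -1.181
v -1.15 2.209 -1.082
v -1.008 1.85 -0.984
v -0.698 1.609 -0.913
v -0.305 1.551 -0.887
v 2.446 1.883 -3.043
v 2.844 2.377 -2.327
v 3.236 0.623 -2.613
v 3.634 1.117 -1.897
v 2.702 0.905 -1.87
v 2.214 1.684 -2.136
v 3.866 1.316 -2.804
v 3.378 2.095 -3.07
v 3.723 2.027 -2.179
v 3.003 1.773 -1.603
v 3.077 1.227 -3.337
v 2.357 0.973 -2.761
v 2.576 2.241 -2.723
v 3.504 0.759 -2.217
v 2.956 0.635 -2.201
v 3.19 0.925 -1.781
v 2.205 1.833 -2.611
v 2.439 2.124 -2.19
v 2.355 1.258 -1.921
v 3.641 0.876 -2.75
v 3.875 1.167 -2.329
v 2.89 2.075 -3.159
v 3.124 2.365 -2.739
v 3.725 1.742 -3.019
v 3.326 2.325 -2.215
v 3.791 1.585 -1.962
v 3.927 1.702 -2.495
v 3.64 2.16 -2.652
v 2.903 2.176 -1.876
v 3.367 1.435 -1.623
v 2.819 1.31 -1.608
v 2.532 1.768 -1.764
v 3.419 1.97 -1.789
v 2.713 1.565 -3.317
v 3.177 0.824 -3.064
v 3.548 1.232 -3.176
v 3.261 1.69 -3.332
v 2.289 1.415 -2.978
v 2.754 0.675 -2.725
v 2.44 0.84 -2.288
v 2.153 1.298 -2.445
v 2.661 1.03 -3.151
f 2 1 4
f 2 4 3
f 4 1 5
f 4 5 3
f 5 1 6
f 5 6 3
f 6 1 7
f 6 7 3
f 7 1 8
f 7 8 3
f 8 1 9
f 8 9 3
f 9 1 10
f 9 10 3
f 10 1 11
f 10 11 3
f 11 1 12
f 11 12 3
f 12 1 13
f 12 13 3
f 13 1 14
f 13 14 3
f 14 1 2
f 14 2 3
f 15 52 31
f 52 26 55
f 31 55 20
f 52 55 31
f 15 31 27
f 31 20 32
f 27 32 16
f 31 32 27
f 15 27 36
f 27 16 37
f 36 37 22
f 27 37 36
f 15 36 48
f 36 22 51
f 48 51 25
f 36 51 48
f 15 48 52
f 48 25 56
f 52 56 26
f 48 56 52
f 16 32 43
f 32 20 46
f 43 46 24
f 32 46 43
f 20 55 33
f 55 26 54
f 33 54 19
f 55 54 33
f 26 56 53
f 56 25 49
f 53 49 17
f 56 49 53
f 25 51 50
f 51 22 38
f 50 38 21
f 51 38 50
f 22 37 42
f 37 16 39
f 42 39 23
f 37 39 42
f 18 44 30
f 44 24 45
f 30 45 19
f 44 45 30
f 18 30 28
f 30 19 29
f 28 29 17
f 30 29 28
f 18 28 35
f 28 17 34
f 35 34 21
f 28 34 35
f 18 35 40
f 35 21 41
f 40 41 23
f 35 41 40
f 18 40 44
f 40 23 47
f 44 47 24
f 40 47 44
f 19 45 33
f 45 24 46
f 33 46 20
f 45 46 33
f 17 29 53
f 29 19 54
f 53 54 26
f 29 54 53
f 21 34 50
f 34 17 49
f 50 49 25
f 34 49 50
f 23 41 42
f 41 21 38
f 42 38 22
f 41 38 42
f 24 47 43
f 47 23 39
f 43 39 16
f 47 39 43



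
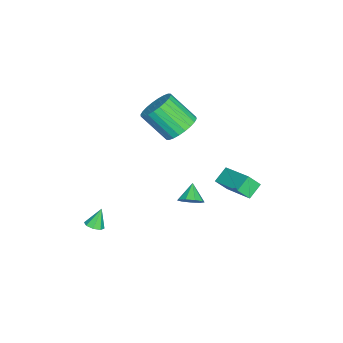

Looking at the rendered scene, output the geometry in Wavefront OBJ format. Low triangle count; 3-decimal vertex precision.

v 0.403 0.385 2.268
v 1.444 0.249 2.267
v 1.258 -1.181 3.71
v 0.217 -1.045 3.712
v 1.402 0.541 2.552
v 1.216 -0.889 3.995
v 1.208 0.809 2.793
v 1.022 -0.621 4.236
v 0.891 1.013 2.954
v 0.705 -0.417 4.397
v 0.5 1.121 3.011
v 0.314 -0.309 4.454
v 0.094 1.117 2.955
v -0.092 -0.313 4.398
v -0.265 1.002 2.794
v -0.45 -0.428 4.237
v -0.522 0.793 2.553
v -0.708 -0.637 3.997
v -0.638 0.521 2.27
v -0.824 -0.909 3.713
v -0.596 0.229 1.985
v -0.782 -1.201 3.428
v -0.402 -0.039 1.744
v -0.588 -1.469 3.187
v -0.085 -0.243 1.583
v -0.271 -1.673 3.026
v 0.306 -0.351 1.526
v 0.12 -1.781 2.969
v 0.712 -0.347 1.582
v 0.526 -1.777 3.025
v 1.07 -0.232 1.743
v 0.885 -1.662 3.186
v 1.328 -0.023 1.983
v 1.142 -1.453 3.427
v 1.538 1.202 -2.639
v 2.024 1.051 -2.116
v 0.682 1.078 -1.881
v 1.938 1.542 -2.133
v 1.665 1.875 -2.386
v 1.332 1.892 -2.758
v 1.096 1.587 -3.075
v 1.066 1.101 -3.187
v 1.257 0.663 -3.044
v 1.579 0.477 -2.711
v 1.882 0.63 -2.345
v 0.874 2.333 -1.272
v 0.114 2.726 -0.681
v 0.606 2.931 -2.015
v -0.154 3.324 -1.423
v 2.234 3.856 -0.537
v 1.474 4.249 0.055
v 1.966 4.454 -1.279
v 1.206 4.847 -0.688
v 4.195 -3.288 -3.403
v 4.585 -3.598 -3.147
v 3.725 -3.012 -2.357
v 4.707 -3.19 -3.2
v 4.529 -2.84 -3.372
v 4.155 -2.753 -3.563
v 3.804 -2.979 -3.66
v 3.682 -3.387 -3.607
v 3.86 -3.737 -3.435
v 4.234 -3.824 -3.244
f 2 1 5
f 2 5 3
f 3 5 6
f 3 6 4
f 5 1 7
f 5 7 6
f 6 7 8
f 6 8 4
f 7 1 9
f 7 9 8
f 8 9 10
f 8 10 4
f 9 1 11
f 9 11 10
f 10 11 12
f 10 12 4
f 11 1 13
f 11 13 12
f 12 13 14
f 12 14 4
f 13 1 15
f 13 15 14
f 14 15 16
f 14 16 4
f 15 1 17
f 15 17 16
f 16 17 18
f 16 18 4
f 17 1 19
f 17 19 18
f 18 19 20
f 18 20 4
f 19 1 21
f 19 21 20
f 20 21 22
f 20 22 4
f 21 1 23
f 21 23 22
f 22 23 24
f 22 24 4
f 23 1 25
f 23 25 24
f 24 25 26
f 24 26 4
f 25 1 27
f 25 27 26
f 26 27 28
f 26 28 4
f 27 1 29
f 27 29 28
f 28 29 30
f 28 30 4
f 29 1 31
f 29 31 30
f 30 31 32
f 30 32 4
f 31 1 33
f 31 33 32
f 32 33 34
f 32 34 4
f 33 1 2
f 33 2 34
f 34 2 3
f 34 3 4
f 36 35 38
f 36 38 37
f 38 35 39
f 38 39 37
f 39 35 40
f 39 40 37
f 40 35 41
f 40 41 37
f 41 35 42
f 41 42 37
f 42 35 43
f 42 43 37
f 43 35 44
f 43 44 37
f 44 35 45
f 44 45 37
f 45 35 36
f 45 36 37
f 47 49 46
f 50 47 46
f 46 49 48
f 48 50 46
f 47 53 49
f 51 47 50
f 51 53 47
f 49 53 48
f 52 50 48
f 48 53 52
f 52 51 50
f 53 51 52
f 55 54 57
f 55 57 56
f 57 54 58
f 57 58 56
f 58 54 59
f 58 59 56
f 59 54 60
f 59 60 56
f 60 54 61
f 60 61 56
f 61 54 62
f 61 62 56
f 62 54 63
f 62 63 56
f 63 54 55
f 63 55 56



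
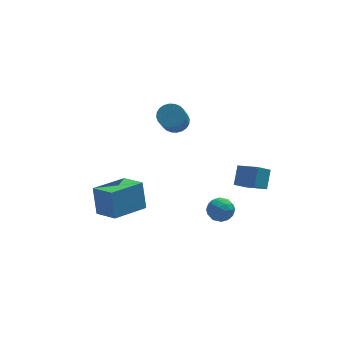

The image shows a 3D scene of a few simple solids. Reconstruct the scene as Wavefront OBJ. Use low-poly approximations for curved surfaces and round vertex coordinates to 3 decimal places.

v 2.813 -3.684 0.347
v 2.099 -3.98 0.917
v 3.159 -2.939 1.166
v 2.445 -3.235 1.736
v 3.615 -4.625 0.864
v 2.901 -4.921 1.434
v 3.961 -3.88 1.683
v 3.247 -4.176 2.253
v -4.429 -1.64 -2.284
v -4.502 -1.038 -0.76
v -2.667 -0.639 -2.595
v -2.74 -0.037 -1.072
v -3.68 -2.803 -1.788
v -3.753 -2.201 -0.265
v -1.918 -1.802 -2.1
v -1.991 -1.2 -0.576
v 0.287 1.834 1.565
v 1.015 1.696 1.683
v 0.56 0.507 3.093
v -0.167 0.646 2.975
v 0.971 1.924 1.861
v 0.516 0.735 3.271
v 0.822 2.138 1.993
v 0.367 0.95 3.404
v 0.593 2.307 2.061
v 0.138 1.118 3.472
v 0.316 2.403 2.053
v -0.139 1.214 3.464
v 0.036 2.413 1.971
v -0.419 1.224 3.381
v -0.207 2.334 1.827
v -0.662 1.145 3.237
v -0.374 2.18 1.643
v -0.829 0.991 3.053
v -0.44 1.973 1.447
v -0.895 0.784 2.857
v -0.396 1.745 1.269
v -0.851 0.556 2.679
v -0.247 1.53 1.136
v -0.702 0.342 2.547
v -0.018 1.362 1.068
v -0.473 0.173 2.479
v 0.259 1.266 1.076
v -0.196 0.077 2.487
v 0.539 1.256 1.159
v 0.084 0.067 2.569
v 0.782 1.335 1.303
v 0.327 0.146 2.713
v 0.949 1.489 1.487
v 0.494 0.3 2.897
v 1.386 -2.801 -1.098
v 2.093 -2.895 -1.381
v 1.067 -3.925 -1.519
v 1.774 -4.019 -1.802
v 1.663 -4.01 -1.042
v 1.859 -3.315 -0.782
v 1.301 -3.505 -2.118
v 1.497 -2.81 -1.858
v 2.04 -3.33 -2.011
v 2.264 -3.643 -1.346
v 0.896 -3.177 -1.554
v 1.12 -3.49 -0.889
v 1.767 -2.749 -1.203
v 1.393 -4.071 -1.697
v 1.327 -4.065 -1.251
v 1.743 -4.121 -1.417
v 1.63 -2.996 -0.851
v 2.046 -3.052 -1.017
v 1.793 -3.707 -0.818
v 1.114 -3.768 -1.883
v 1.53 -3.824 -2.049
v 1.417 -2.699 -1.483
v 1.833 -2.755 -1.649
v 1.367 -3.113 -2.082
v 2.152 -3.061 -1.739
v 1.965 -3.721 -1.986
v 1.686 -3.419 -2.172
v 1.802 -3.011 -2.019
v 2.284 -3.244 -1.348
v 2.096 -3.905 -1.596
v 2.031 -3.899 -1.149
v 2.146 -3.491 -0.997
v 2.253 -3.5 -1.719
v 1.064 -2.915 -1.304
v 0.876 -3.576 -1.552
v 1.014 -3.329 -1.903
v 1.129 -2.921 -1.751
v 1.195 -3.099 -0.914
v 1.008 -3.759 -1.161
v 1.358 -3.809 -0.881
v 1.474 -3.401 -0.728
v 0.907 -3.32 -1.181
f 2 4 1
f 5 2 1
f 1 4 3
f 3 5 1
f 2 8 4
f 6 2 5
f 6 8 2
f 4 8 3
f 7 5 3
f 3 8 7
f 7 6 5
f 8 6 7
f 10 12 9
f 13 10 9
f 9 12 11
f 11 13 9
f 10 16 12
f 14 10 13
f 14 16 10
f 12 16 11
f 15 13 11
f 11 16 15
f 15 14 13
f 16 14 15
f 18 17 21
f 18 21 19
f 19 21 22
f 19 22 20
f 21 17 23
f 21 23 22
f 22 23 24
f 22 24 20
f 23 17 25
f 23 25 24
f 24 25 26
f 24 26 20
f 25 17 27
f 25 27 26
f 26 27 28
f 26 28 20
f 27 17 29
f 27 29 28
f 28 29 30
f 28 30 20
f 29 17 31
f 29 31 30
f 30 31 32
f 30 32 20
f 31 17 33
f 31 33 32
f 32 33 34
f 32 34 20
f 33 17 35
f 33 35 34
f 34 35 36
f 34 36 20
f 35 17 37
f 35 37 36
f 36 37 38
f 36 38 20
f 37 17 39
f 37 39 38
f 38 39 40
f 38 40 20
f 39 17 41
f 39 41 40
f 40 41 42
f 40 42 20
f 41 17 43
f 41 43 42
f 42 43 44
f 42 44 20
f 43 17 45
f 43 45 44
f 44 45 46
f 44 46 20
f 45 17 47
f 45 47 46
f 46 47 48
f 46 48 20
f 47 17 49
f 47 49 48
f 48 49 50
f 48 50 20
f 49 17 18
f 49 18 50
f 50 18 19
f 50 19 20
f 51 88 67
f 88 62 91
f 67 91 56
f 88 91 67
f 51 67 63
f 67 56 68
f 63 68 52
f 67 68 63
f 51 63 72
f 63 52 73
f 72 73 58
f 63 73 72
f 51 72 84
f 72 58 87
f 84 87 61
f 72 87 84
f 51 84 88
f 84 61 92
f 88 92 62
f 84 92 88
f 52 68 79
f 68 56 82
f 79 82 60
f 68 82 79
f 56 91 69
f 91 62 90
f 69 90 55
f 91 90 69
f 62 92 89
f 92 61 85
f 89 85 53
f 92 85 89
f 61 87 86
f 87 58 74
f 86 74 57
f 87 74 86
f 58 73 78
f 73 52 75
f 78 75 59
f 73 75 78
f 54 80 66
f 80 60 81
f 66 81 55
f 80 81 66
f 54 66 64
f 66 55 65
f 64 65 53
f 66 65 64
f 54 64 71
f 64 53 70
f 71 70 57
f 64 70 71
f 54 71 76
f 71 57 77
f 76 77 59
f 71 77 76
f 54 76 80
f 76 59 83
f 80 83 60
f 76 83 80
f 55 81 69
f 81 60 82
f 69 82 56
f 81 82 69
f 53 65 89
f 65 55 90
f 89 90 62
f 65 90 89
f 57 70 86
f 70 53 85
f 86 85 61
f 70 85 86
f 59 77 78
f 77 57 74
f 78 74 58
f 77 74 78
f 60 83 79
f 83 59 75
f 79 75 52
f 83 75 79



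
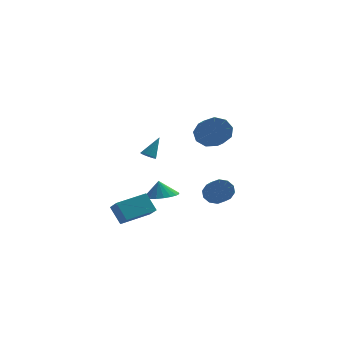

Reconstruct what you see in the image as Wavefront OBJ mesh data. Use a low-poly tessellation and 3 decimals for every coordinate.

v 1.916 4.629 1.471
v 2.515 5.111 2.244
v 2.943 3.173 3.122
v 2.344 2.691 2.349
v 1.806 5.056 2.468
v 2.234 3.118 3.346
v 1.148 4.801 2.225
v 1.576 2.863 3.103
v 0.85 4.466 1.63
v 1.278 2.528 2.508
v 1.051 4.207 0.96
v 1.479 2.269 1.838
v 1.656 4.145 0.53
v 2.084 2.207 1.407
v 2.383 4.31 0.539
v 2.811 2.372 1.417
v 2.892 4.624 0.985
v 3.32 2.686 1.863
v 2.944 4.941 1.658
v 3.372 3.003 2.536
v -0.728 -0.662 -1.937
v 0.203 -1.182 -1.711
v -0.912 -0.498 -0.803
v 0.342 -0.752 -1.751
v 0.296 -0.307 -1.823
v 0.073 0.076 -1.915
v -0.289 0.332 -2.01
v -0.726 0.416 -2.093
v -1.164 0.314 -2.149
v -1.527 0.042 -2.168
v -1.751 -0.351 -2.148
v -1.799 -0.798 -2.09
v -1.661 -1.221 -2.006
v -1.363 -1.548 -1.911
v -0.954 -1.722 -1.819
v -0.506 -1.713 -1.748
v -0.097 -1.522 -1.71
v 2.506 -0.067 -1.865
v 2.886 0.334 -1.219
v 3.254 -1.453 -0.328
v 2.874 -1.853 -0.975
v 2.375 0.286 -1.103
v 2.744 -1.5 -0.213
v 1.915 0.104 -1.279
v 2.283 -1.683 -0.388
v 1.68 -0.144 -1.678
v 2.049 -1.93 -0.787
v 1.761 -0.362 -2.149
v 2.129 -2.148 -1.258
v 2.126 -0.467 -2.512
v 2.494 -2.254 -1.621
v 2.636 -0.42 -2.627
v 3.005 -2.206 -1.737
v 3.097 -0.237 -2.452
v 3.465 -2.024 -1.561
v 3.331 0.01 -2.053
v 3.7 -1.776 -1.162
v 3.251 0.228 -1.582
v 3.619 -1.558 -0.691
v -3.51 -3.549 -1.867
v -3.052 -4.412 -1.186
v -1.878 -2.385 -1.487
v -1.421 -3.247 -0.807
v -2.859 -4.093 -2.993
v -2.402 -4.955 -2.313
v -1.228 -2.928 -2.614
v -0.77 -3.791 -1.933
v -1.476 -1.08 1.462
v -1.135 -1.47 1.506
v -0.864 -0.4 2.738
v -1.007 -1.267 1.337
v -1.029 -1.005 1.208
v -1.192 -0.767 1.159
v -1.446 -0.628 1.207
v -1.709 -0.633 1.335
v -1.898 -0.779 1.504
v -1.953 -1.021 1.66
v -1.857 -1.282 1.752
v -1.64 -1.479 1.753
v -1.371 -1.549 1.661
f 2 1 5
f 2 5 3
f 3 5 6
f 3 6 4
f 5 1 7
f 5 7 6
f 6 7 8
f 6 8 4
f 7 1 9
f 7 9 8
f 8 9 10
f 8 10 4
f 9 1 11
f 9 11 10
f 10 11 12
f 10 12 4
f 11 1 13
f 11 13 12
f 12 13 14
f 12 14 4
f 13 1 15
f 13 15 14
f 14 15 16
f 14 16 4
f 15 1 17
f 15 17 16
f 16 17 18
f 16 18 4
f 17 1 19
f 17 19 18
f 18 19 20
f 18 20 4
f 19 1 2
f 19 2 20
f 20 2 3
f 20 3 4
f 22 21 24
f 22 24 23
f 24 21 25
f 24 25 23
f 25 21 26
f 25 26 23
f 26 21 27
f 26 27 23
f 27 21 28
f 27 28 23
f 28 21 29
f 28 29 23
f 29 21 30
f 29 30 23
f 30 21 31
f 30 31 23
f 31 21 32
f 31 32 23
f 32 21 33
f 32 33 23
f 33 21 34
f 33 34 23
f 34 21 35
f 34 35 23
f 35 21 36
f 35 36 23
f 36 21 37
f 36 37 23
f 37 21 22
f 37 22 23
f 39 38 42
f 39 42 40
f 40 42 43
f 40 43 41
f 42 38 44
f 42 44 43
f 43 44 45
f 43 45 41
f 44 38 46
f 44 46 45
f 45 46 47
f 45 47 41
f 46 38 48
f 46 48 47
f 47 48 49
f 47 49 41
f 48 38 50
f 48 50 49
f 49 50 51
f 49 51 41
f 50 38 52
f 50 52 51
f 51 52 53
f 51 53 41
f 52 38 54
f 52 54 53
f 53 54 55
f 53 55 41
f 54 38 56
f 54 56 55
f 55 56 57
f 55 57 41
f 56 38 58
f 56 58 57
f 57 58 59
f 57 59 41
f 58 38 39
f 58 39 59
f 59 39 40
f 59 40 41
f 61 63 60
f 64 61 60
f 60 63 62
f 62 64 60
f 61 67 63
f 65 61 64
f 65 67 61
f 63 67 62
f 66 64 62
f 62 67 66
f 66 65 64
f 67 65 66
f 69 68 71
f 69 71 70
f 71 68 72
f 71 72 70
f 72 68 73
f 72 73 70
f 73 68 74
f 73 74 70
f 74 68 75
f 74 75 70
f 75 68 76
f 75 76 70
f 76 68 77
f 76 77 70
f 77 68 78
f 77 78 70
f 78 68 79
f 78 79 70
f 79 68 80
f 79 80 70
f 80 68 69
f 80 69 70



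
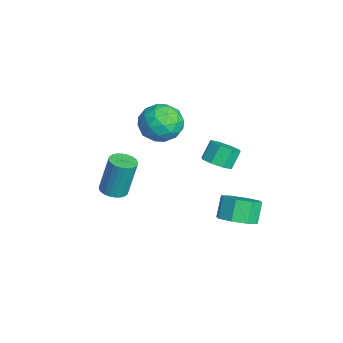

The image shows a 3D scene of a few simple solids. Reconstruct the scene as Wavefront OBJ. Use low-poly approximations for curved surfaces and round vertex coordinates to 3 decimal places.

v 3.729 -2.904 1.595
v 4.228 -2.427 1.487
v 4.191 -1.938 3.477
v 3.691 -2.416 3.585
v 4.003 -2.278 1.446
v 3.966 -1.789 3.436
v 3.736 -2.225 1.428
v 3.698 -1.736 3.418
v 3.467 -2.275 1.435
v 3.43 -1.786 3.426
v 3.239 -2.421 1.467
v 3.202 -1.932 3.457
v 3.085 -2.641 1.518
v 3.048 -2.152 3.508
v 3.029 -2.901 1.581
v 2.992 -2.412 3.571
v 3.079 -3.161 1.646
v 3.042 -2.672 3.636
v 3.229 -3.382 1.703
v 3.192 -2.893 3.693
v 3.454 -3.531 1.744
v 3.417 -3.042 3.734
v 3.722 -3.584 1.762
v 3.684 -3.095 3.752
v 3.99 -3.534 1.754
v 3.953 -3.045 3.745
v 4.218 -3.388 1.723
v 4.181 -2.899 3.713
v 4.372 -3.168 1.672
v 4.335 -2.679 3.662
v 4.428 -2.908 1.609
v 4.391 -2.419 3.599
v 4.378 -2.648 1.544
v 4.341 -2.159 3.534
v 1.9 3.276 -2.826
v 2.783 3.646 -2.396
v 2.124 3.974 -1.324
v 1.24 3.604 -1.754
v 2.385 4.207 -2.812
v 1.726 4.535 -1.74
v 1.703 4.222 -3.236
v 1.044 4.55 -2.165
v 1.136 3.683 -3.42
v 0.477 4.011 -2.349
v 1.016 2.906 -3.256
v 0.357 3.234 -2.184
v 1.414 2.345 -2.84
v 0.755 2.673 -1.768
v 2.096 2.33 -2.415
v 1.437 2.658 -1.344
v 2.663 2.869 -2.231
v 2.004 3.197 -1.16
v 3.633 1.94 2.911
v 4.117 2.565 2.792
v 3.711 3.046 3.67
v 3.227 2.42 3.789
v 3.578 2.629 2.508
v 3.173 3.11 3.386
v 3.072 2.289 2.46
v 2.666 2.769 3.338
v 2.893 1.744 2.676
v 2.488 2.225 3.554
v 3.149 1.314 3.03
v 2.743 1.795 3.908
v 3.687 1.25 3.314
v 3.282 1.731 4.192
v 4.194 1.591 3.362
v 3.788 2.071 4.24
v 4.372 2.135 3.146
v 3.967 2.616 4.024
v -2.024 0.923 2.503
v -1.172 0.485 1.715
v -3.408 -0.265 1.665
v -2.556 -0.703 0.877
v -2.488 -0.985 2.083
v -1.633 -0.25 2.601
v -2.947 0.47 0.779
v -2.092 1.205 1.297
v -1.742 0.206 0.649
v -1.458 -0.694 1.456
v -3.122 0.914 1.924
v -2.838 0.014 2.731
v -1.477 0.808 2.183
v -3.103 -0.588 1.197
v -3.064 -0.754 1.906
v -2.563 -1.011 1.443
v -1.748 0.376 2.704
v -1.246 0.119 2.241
v -2.02 -0.745 2.457
v -3.334 0.101 1.139
v -2.832 -0.156 0.676
v -2.017 1.231 1.937
v -1.516 0.974 1.474
v -2.56 0.965 0.923
v -1.31 0.387 1.093
v -2.124 -0.312 0.6
v -2.354 0.378 0.543
v -1.851 0.81 0.847
v -1.144 -0.142 1.567
v -1.957 -0.84 1.074
v -1.918 -1.006 1.784
v -1.415 -0.574 2.088
v -1.479 -0.306 0.941
v -2.623 1.06 2.306
v -3.436 0.362 1.813
v -3.165 0.794 1.292
v -2.662 1.226 1.596
v -2.456 0.532 2.78
v -3.27 -0.167 2.287
v -2.729 -0.59 2.533
v -2.226 -0.158 2.837
v -3.101 0.526 2.439
f 2 1 5
f 2 5 3
f 3 5 6
f 3 6 4
f 5 1 7
f 5 7 6
f 6 7 8
f 6 8 4
f 7 1 9
f 7 9 8
f 8 9 10
f 8 10 4
f 9 1 11
f 9 11 10
f 10 11 12
f 10 12 4
f 11 1 13
f 11 13 12
f 12 13 14
f 12 14 4
f 13 1 15
f 13 15 14
f 14 15 16
f 14 16 4
f 15 1 17
f 15 17 16
f 16 17 18
f 16 18 4
f 17 1 19
f 17 19 18
f 18 19 20
f 18 20 4
f 19 1 21
f 19 21 20
f 20 21 22
f 20 22 4
f 21 1 23
f 21 23 22
f 22 23 24
f 22 24 4
f 23 1 25
f 23 25 24
f 24 25 26
f 24 26 4
f 25 1 27
f 25 27 26
f 26 27 28
f 26 28 4
f 27 1 29
f 27 29 28
f 28 29 30
f 28 30 4
f 29 1 31
f 29 31 30
f 30 31 32
f 30 32 4
f 31 1 33
f 31 33 32
f 32 33 34
f 32 34 4
f 33 1 2
f 33 2 34
f 34 2 3
f 34 3 4
f 36 35 39
f 36 39 37
f 37 39 40
f 37 40 38
f 39 35 41
f 39 41 40
f 40 41 42
f 40 42 38
f 41 35 43
f 41 43 42
f 42 43 44
f 42 44 38
f 43 35 45
f 43 45 44
f 44 45 46
f 44 46 38
f 45 35 47
f 45 47 46
f 46 47 48
f 46 48 38
f 47 35 49
f 47 49 48
f 48 49 50
f 48 50 38
f 49 35 51
f 49 51 50
f 50 51 52
f 50 52 38
f 51 35 36
f 51 36 52
f 52 36 37
f 52 37 38
f 54 53 57
f 54 57 55
f 55 57 58
f 55 58 56
f 57 53 59
f 57 59 58
f 58 59 60
f 58 60 56
f 59 53 61
f 59 61 60
f 60 61 62
f 60 62 56
f 61 53 63
f 61 63 62
f 62 63 64
f 62 64 56
f 63 53 65
f 63 65 64
f 64 65 66
f 64 66 56
f 65 53 67
f 65 67 66
f 66 67 68
f 66 68 56
f 67 53 69
f 67 69 68
f 68 69 70
f 68 70 56
f 69 53 54
f 69 54 70
f 70 54 55
f 70 55 56
f 71 108 87
f 108 82 111
f 87 111 76
f 108 111 87
f 71 87 83
f 87 76 88
f 83 88 72
f 87 88 83
f 71 83 92
f 83 72 93
f 92 93 78
f 83 93 92
f 71 92 104
f 92 78 107
f 104 107 81
f 92 107 104
f 71 104 108
f 104 81 112
f 108 112 82
f 104 112 108
f 72 88 99
f 88 76 102
f 99 102 80
f 88 102 99
f 76 111 89
f 111 82 110
f 89 110 75
f 111 110 89
f 82 112 109
f 112 81 105
f 109 105 73
f 112 105 109
f 81 107 106
f 107 78 94
f 106 94 77
f 107 94 106
f 78 93 98
f 93 72 95
f 98 95 79
f 93 95 98
f 74 100 86
f 100 80 101
f 86 101 75
f 100 101 86
f 74 86 84
f 86 75 85
f 84 85 73
f 86 85 84
f 74 84 91
f 84 73 90
f 91 90 77
f 84 90 91
f 74 91 96
f 91 77 97
f 96 97 79
f 91 97 96
f 74 96 100
f 96 79 103
f 100 103 80
f 96 103 100
f 75 101 89
f 101 80 102
f 89 102 76
f 101 102 89
f 73 85 109
f 85 75 110
f 109 110 82
f 85 110 109
f 77 90 106
f 90 73 105
f 106 105 81
f 90 105 106
f 79 97 98
f 97 77 94
f 98 94 78
f 97 94 98
f 80 103 99
f 103 79 95
f 99 95 72
f 103 95 99



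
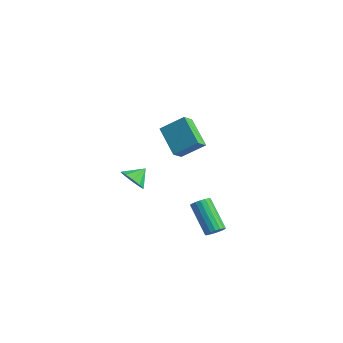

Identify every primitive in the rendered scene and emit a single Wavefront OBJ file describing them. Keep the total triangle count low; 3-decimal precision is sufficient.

v -3.324 -0.104 -1.658
v -2.549 0.024 -1.955
v -3.236 0.744 -1.062
v -2.882 0.275 -2.263
v -3.384 0.382 -2.34
v -3.863 0.303 -2.157
v -4.137 0.069 -1.783
v -4.1 -0.232 -1.361
v -3.766 -0.483 -1.053
v -3.264 -0.59 -0.975
v -2.785 -0.511 -1.159
v -2.512 -0.277 -1.533
v 3.955 -0.826 -1.461
v 4.319 -0.594 -1.12
v 2.889 -0.321 0.222
v 2.525 -0.554 -0.119
v 4.226 -0.392 -1.261
v 2.796 -0.119 0.081
v 4.071 -0.289 -1.447
v 2.641 -0.016 -0.105
v 3.889 -0.309 -1.636
v 2.459 -0.036 -0.294
v 3.723 -0.448 -1.786
v 2.293 -0.175 -0.444
v 3.609 -0.673 -1.86
v 2.179 -0.401 -0.519
v 3.575 -0.934 -1.844
v 2.145 -0.661 -0.502
v 3.628 -1.17 -1.74
v 2.198 -0.897 -0.398
v 3.756 -1.327 -1.571
v 2.326 -1.054 -0.23
v 3.929 -1.369 -1.378
v 2.499 -1.097 -0.036
v 4.109 -1.288 -1.204
v 2.679 -1.015 0.138
v 4.253 -1.1 -1.088
v 2.823 -0.827 0.254
v 4.329 -0.85 -1.058
v 2.899 -0.577 0.284
v -0.859 -0.302 3.527
v -0.029 0.607 4.401
v -1.045 0.39 2.982
v -0.215 1.3 3.857
v 0.655 -0.7 2.503
v 1.485 0.21 3.378
v 0.469 -0.007 1.959
v 1.299 0.902 2.833
f 2 1 4
f 2 4 3
f 4 1 5
f 4 5 3
f 5 1 6
f 5 6 3
f 6 1 7
f 6 7 3
f 7 1 8
f 7 8 3
f 8 1 9
f 8 9 3
f 9 1 10
f 9 10 3
f 10 1 11
f 10 11 3
f 11 1 12
f 11 12 3
f 12 1 2
f 12 2 3
f 14 13 17
f 14 17 15
f 15 17 18
f 15 18 16
f 17 13 19
f 17 19 18
f 18 19 20
f 18 20 16
f 19 13 21
f 19 21 20
f 20 21 22
f 20 22 16
f 21 13 23
f 21 23 22
f 22 23 24
f 22 24 16
f 23 13 25
f 23 25 24
f 24 25 26
f 24 26 16
f 25 13 27
f 25 27 26
f 26 27 28
f 26 28 16
f 27 13 29
f 27 29 28
f 28 29 30
f 28 30 16
f 29 13 31
f 29 31 30
f 30 31 32
f 30 32 16
f 31 13 33
f 31 33 32
f 32 33 34
f 32 34 16
f 33 13 35
f 33 35 34
f 34 35 36
f 34 36 16
f 35 13 37
f 35 37 36
f 36 37 38
f 36 38 16
f 37 13 39
f 37 39 38
f 38 39 40
f 38 40 16
f 39 13 14
f 39 14 40
f 40 14 15
f 40 15 16
f 42 44 41
f 45 42 41
f 41 44 43
f 43 45 41
f 42 48 44
f 46 42 45
f 46 48 42
f 44 48 43
f 47 45 43
f 43 48 47
f 47 46 45
f 48 46 47



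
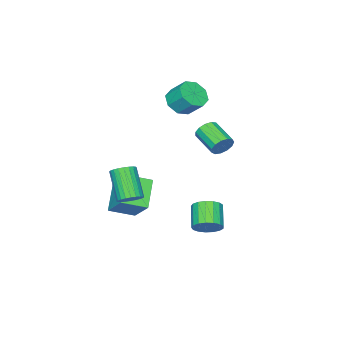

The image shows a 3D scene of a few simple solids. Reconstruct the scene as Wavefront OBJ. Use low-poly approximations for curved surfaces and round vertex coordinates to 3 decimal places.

v -2.752 -2.297 1.966
v -2.125 -2.781 2.526
v -2.201 -1.826 3.435
v -2.828 -1.343 2.874
v -1.787 -2.311 2.061
v -1.863 -1.357 2.97
v -2.014 -1.833 1.54
v -2.09 -0.879 2.449
v -2.673 -1.627 1.269
v -2.75 -0.673 2.177
v -3.379 -1.814 1.405
v -3.455 -0.859 2.314
v -3.717 -2.283 1.87
v -3.793 -1.329 2.779
v -3.49 -2.761 2.391
v -3.566 -1.807 3.3
v -2.83 -2.967 2.663
v -2.907 -2.013 3.571
v -0.742 2.294 0.956
v -0.5 1.985 0.376
v -0.915 0.557 0.965
v -1.158 0.866 1.544
v -0.197 2.001 0.629
v -0.613 0.572 1.217
v -0.068 2.11 0.985
v -0.483 0.681 1.573
v -0.152 2.278 1.332
v -0.568 0.849 1.92
v -0.424 2.45 1.559
v -0.84 1.022 2.148
v -0.797 2.574 1.595
v -1.212 1.145 2.184
v -1.153 2.608 1.428
v -1.568 1.18 2.017
v -1.378 2.543 1.111
v -1.793 1.115 1.699
v -1.401 2.399 0.745
v -1.817 0.97 1.333
v -1.216 2.222 0.445
v -1.631 0.793 1.034
v -0.88 2.067 0.308
v -1.295 0.639 0.896
v 4.318 0.356 -1.473
v 4.976 0.313 -1.209
v 4.299 -0.779 0.297
v 3.642 -0.736 0.033
v 4.883 0.542 -1.085
v 4.206 -0.55 0.422
v 4.704 0.743 -1.02
v 4.027 -0.349 0.487
v 4.466 0.885 -1.023
v 3.789 -0.207 0.483
v 4.206 0.947 -1.096
v 3.529 -0.145 0.411
v 3.963 0.918 -1.225
v 3.286 -0.174 0.281
v 3.774 0.804 -1.393
v 3.097 -0.288 0.114
v 3.668 0.622 -1.573
v 2.991 -0.47 -0.066
v 3.661 0.399 -1.737
v 2.984 -0.693 -0.231
v 3.754 0.17 -1.862
v 3.077 -0.922 -0.355
v 3.933 -0.031 -1.927
v 3.256 -1.123 -0.42
v 4.171 -0.173 -1.923
v 3.494 -1.265 -0.417
v 4.431 -0.235 -1.851
v 3.754 -1.327 -0.344
v 4.674 -0.206 -1.721
v 3.997 -1.298 -0.215
v 4.863 -0.092 -1.554
v 4.186 -1.184 -0.047
v 4.969 0.09 -1.374
v 4.292 -1.002 0.133
v 2.055 3.59 -3.373
v 2.707 3.18 -3.065
v 1.798 2.4 -2.178
v 1.145 2.81 -2.487
v 2.671 3.495 -2.825
v 1.761 2.715 -1.939
v 2.493 3.831 -2.711
v 1.584 3.052 -1.825
v 2.215 4.113 -2.749
v 1.306 3.333 -1.862
v 1.9 4.274 -2.93
v 0.991 3.495 -2.043
v 1.621 4.279 -3.212
v 0.712 3.499 -2.326
v 1.441 4.126 -3.531
v 0.532 3.346 -2.645
v 1.401 3.85 -3.814
v 0.492 3.07 -2.928
v 1.512 3.514 -3.996
v 0.602 2.735 -3.11
v 1.746 3.196 -4.036
v 0.837 2.417 -3.149
v 2.051 2.968 -3.923
v 1.142 2.189 -3.037
v 2.357 2.882 -3.685
v 1.448 2.103 -2.798
v 2.594 2.959 -3.375
v 1.685 2.179 -2.488
v 1.077 -3.759 -3.267
v 1.637 -2.334 -1.844
v -0.012 -2.807 -3.793
v 0.547 -1.382 -2.37
v 2.353 -2.998 -4.53
v 2.912 -1.573 -3.107
v 1.263 -2.046 -5.056
v 1.823 -0.621 -3.633
f 2 1 5
f 2 5 3
f 3 5 6
f 3 6 4
f 5 1 7
f 5 7 6
f 6 7 8
f 6 8 4
f 7 1 9
f 7 9 8
f 8 9 10
f 8 10 4
f 9 1 11
f 9 11 10
f 10 11 12
f 10 12 4
f 11 1 13
f 11 13 12
f 12 13 14
f 12 14 4
f 13 1 15
f 13 15 14
f 14 15 16
f 14 16 4
f 15 1 17
f 15 17 16
f 16 17 18
f 16 18 4
f 17 1 2
f 17 2 18
f 18 2 3
f 18 3 4
f 20 19 23
f 20 23 21
f 21 23 24
f 21 24 22
f 23 19 25
f 23 25 24
f 24 25 26
f 24 26 22
f 25 19 27
f 25 27 26
f 26 27 28
f 26 28 22
f 27 19 29
f 27 29 28
f 28 29 30
f 28 30 22
f 29 19 31
f 29 31 30
f 30 31 32
f 30 32 22
f 31 19 33
f 31 33 32
f 32 33 34
f 32 34 22
f 33 19 35
f 33 35 34
f 34 35 36
f 34 36 22
f 35 19 37
f 35 37 36
f 36 37 38
f 36 38 22
f 37 19 39
f 37 39 38
f 38 39 40
f 38 40 22
f 39 19 41
f 39 41 40
f 40 41 42
f 40 42 22
f 41 19 20
f 41 20 42
f 42 20 21
f 42 21 22
f 44 43 47
f 44 47 45
f 45 47 48
f 45 48 46
f 47 43 49
f 47 49 48
f 48 49 50
f 48 50 46
f 49 43 51
f 49 51 50
f 50 51 52
f 50 52 46
f 51 43 53
f 51 53 52
f 52 53 54
f 52 54 46
f 53 43 55
f 53 55 54
f 54 55 56
f 54 56 46
f 55 43 57
f 55 57 56
f 56 57 58
f 56 58 46
f 57 43 59
f 57 59 58
f 58 59 60
f 58 60 46
f 59 43 61
f 59 61 60
f 60 61 62
f 60 62 46
f 61 43 63
f 61 63 62
f 62 63 64
f 62 64 46
f 63 43 65
f 63 65 64
f 64 65 66
f 64 66 46
f 65 43 67
f 65 67 66
f 66 67 68
f 66 68 46
f 67 43 69
f 67 69 68
f 68 69 70
f 68 70 46
f 69 43 71
f 69 71 70
f 70 71 72
f 70 72 46
f 71 43 73
f 71 73 72
f 72 73 74
f 72 74 46
f 73 43 75
f 73 75 74
f 74 75 76
f 74 76 46
f 75 43 44
f 75 44 76
f 76 44 45
f 76 45 46
f 78 77 81
f 78 81 79
f 79 81 82
f 79 82 80
f 81 77 83
f 81 83 82
f 82 83 84
f 82 84 80
f 83 77 85
f 83 85 84
f 84 85 86
f 84 86 80
f 85 77 87
f 85 87 86
f 86 87 88
f 86 88 80
f 87 77 89
f 87 89 88
f 88 89 90
f 88 90 80
f 89 77 91
f 89 91 90
f 90 91 92
f 90 92 80
f 91 77 93
f 91 93 92
f 92 93 94
f 92 94 80
f 93 77 95
f 93 95 94
f 94 95 96
f 94 96 80
f 95 77 97
f 95 97 96
f 96 97 98
f 96 98 80
f 97 77 99
f 97 99 98
f 98 99 100
f 98 100 80
f 99 77 101
f 99 101 100
f 100 101 102
f 100 102 80
f 101 77 103
f 101 103 102
f 102 103 104
f 102 104 80
f 103 77 78
f 103 78 104
f 104 78 79
f 104 79 80
f 106 108 105
f 109 106 105
f 105 108 107
f 107 109 105
f 106 112 108
f 110 106 109
f 110 112 106
f 108 112 107
f 111 109 107
f 107 112 111
f 111 110 109
f 112 110 111

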